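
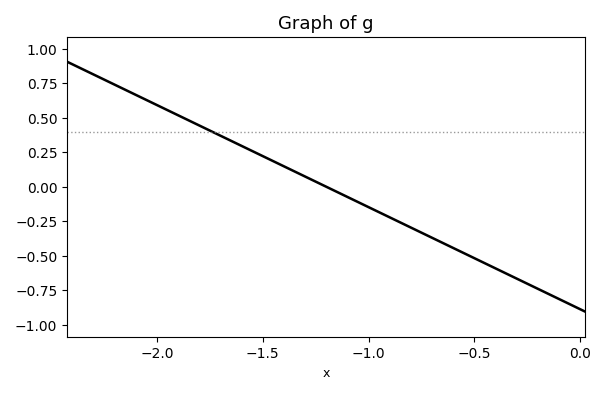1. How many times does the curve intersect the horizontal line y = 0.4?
1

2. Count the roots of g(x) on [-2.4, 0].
1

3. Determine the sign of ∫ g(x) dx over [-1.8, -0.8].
positive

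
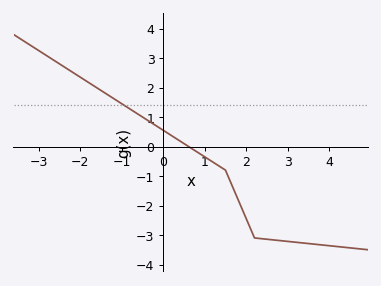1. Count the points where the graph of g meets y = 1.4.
1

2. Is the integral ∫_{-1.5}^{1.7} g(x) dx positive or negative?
positive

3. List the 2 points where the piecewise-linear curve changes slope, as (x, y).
(1.5, -0.8); (2.2, -3.1)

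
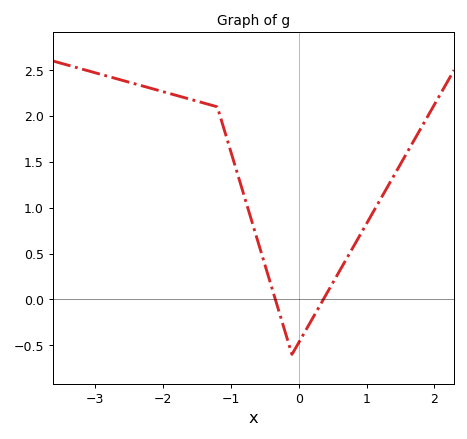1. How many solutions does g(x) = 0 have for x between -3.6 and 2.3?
2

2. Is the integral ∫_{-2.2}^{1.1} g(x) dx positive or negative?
positive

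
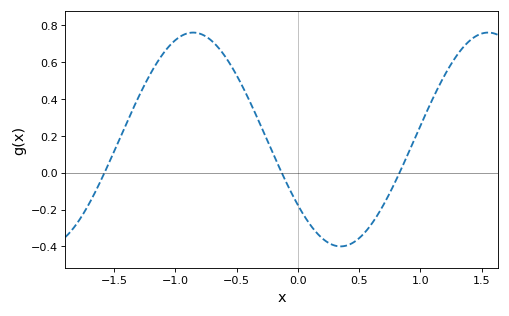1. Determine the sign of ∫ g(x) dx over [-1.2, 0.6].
positive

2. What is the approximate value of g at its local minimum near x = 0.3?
-0.4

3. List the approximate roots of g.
-1.6, -0.15, 0.85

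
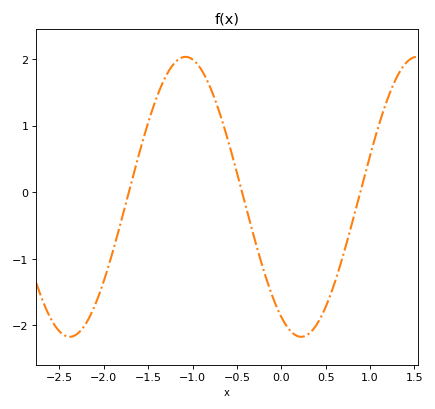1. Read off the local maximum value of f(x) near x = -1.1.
2.03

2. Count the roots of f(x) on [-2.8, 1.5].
3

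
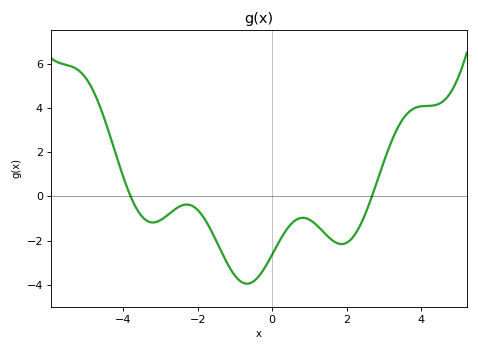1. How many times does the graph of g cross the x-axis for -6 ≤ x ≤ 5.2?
2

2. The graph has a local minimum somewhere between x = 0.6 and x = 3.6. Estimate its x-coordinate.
1.8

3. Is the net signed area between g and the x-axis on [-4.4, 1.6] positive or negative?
negative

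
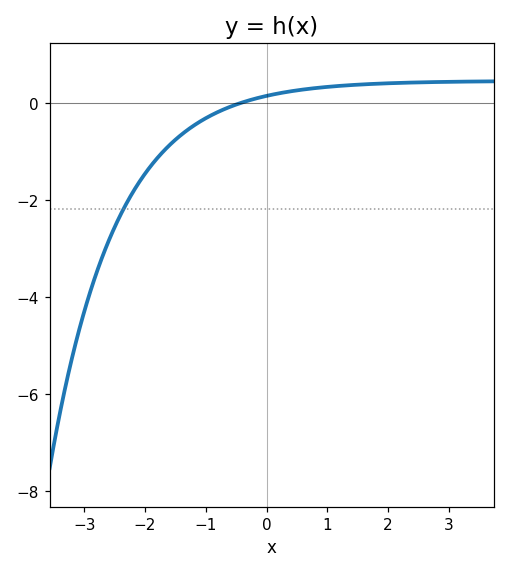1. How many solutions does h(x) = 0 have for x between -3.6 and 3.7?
1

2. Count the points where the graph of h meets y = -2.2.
1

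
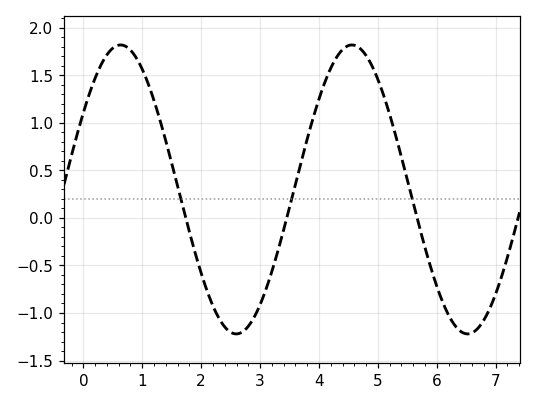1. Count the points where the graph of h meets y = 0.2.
3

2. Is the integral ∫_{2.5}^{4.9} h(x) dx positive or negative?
positive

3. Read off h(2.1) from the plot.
-0.766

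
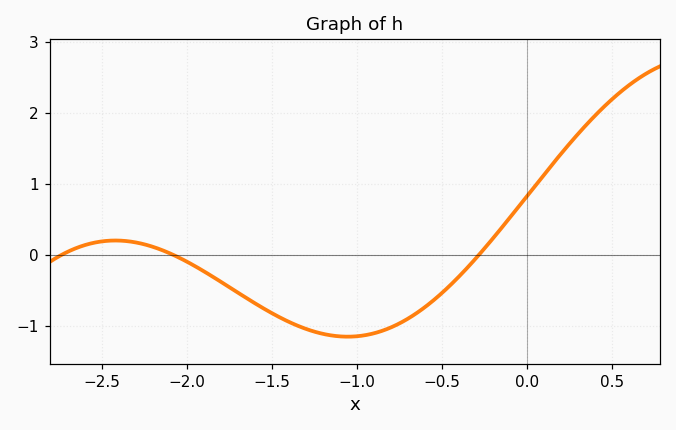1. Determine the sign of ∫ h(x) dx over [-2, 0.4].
negative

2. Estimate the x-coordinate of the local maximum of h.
-2.4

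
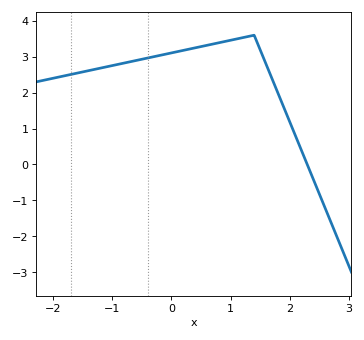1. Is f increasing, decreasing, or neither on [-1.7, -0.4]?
increasing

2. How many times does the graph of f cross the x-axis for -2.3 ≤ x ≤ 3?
1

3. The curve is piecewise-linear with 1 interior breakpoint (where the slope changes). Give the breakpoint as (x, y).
(1.4, 3.6)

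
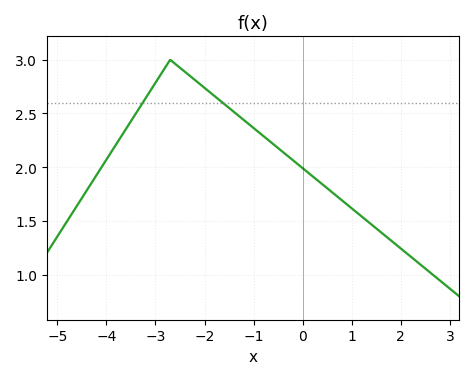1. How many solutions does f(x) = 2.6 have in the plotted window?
2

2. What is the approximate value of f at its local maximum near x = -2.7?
3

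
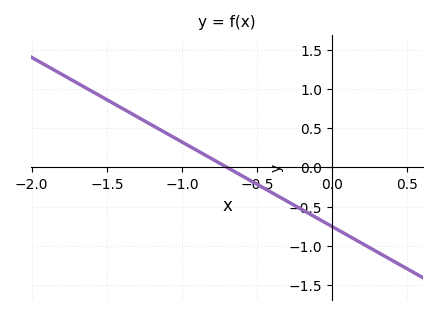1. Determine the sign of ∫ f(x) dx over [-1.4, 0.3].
negative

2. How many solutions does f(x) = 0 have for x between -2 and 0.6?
1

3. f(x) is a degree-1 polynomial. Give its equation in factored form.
y = -1.08(x + 0.7)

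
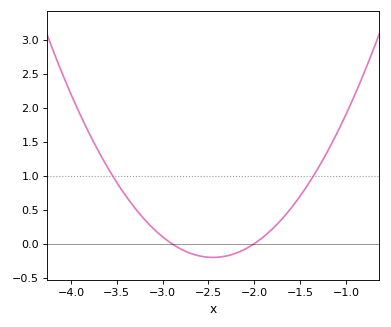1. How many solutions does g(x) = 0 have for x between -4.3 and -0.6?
2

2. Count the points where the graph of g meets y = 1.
2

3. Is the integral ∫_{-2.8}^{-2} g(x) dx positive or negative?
negative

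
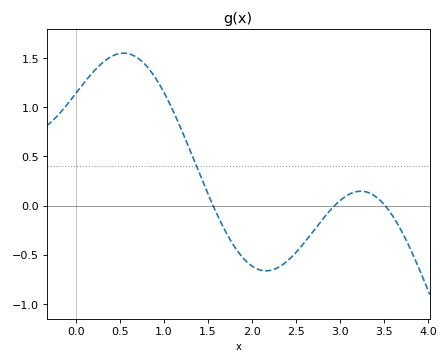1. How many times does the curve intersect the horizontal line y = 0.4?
1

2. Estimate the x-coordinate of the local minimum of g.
2.2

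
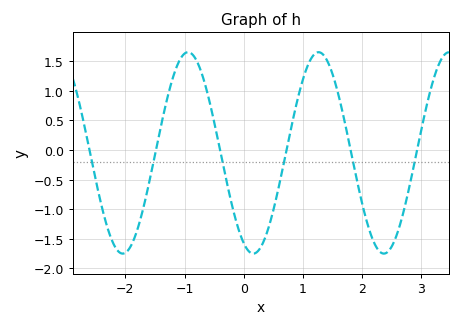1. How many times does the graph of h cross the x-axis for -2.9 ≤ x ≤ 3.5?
6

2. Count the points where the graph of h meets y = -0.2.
6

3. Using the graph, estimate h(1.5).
1.28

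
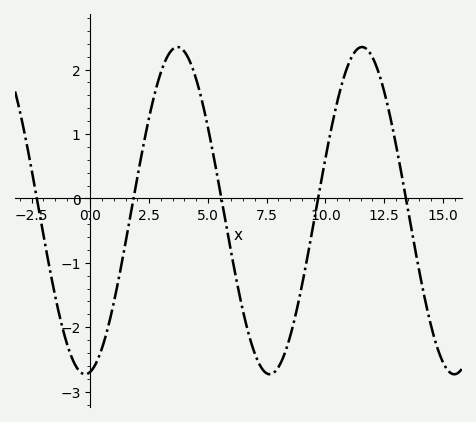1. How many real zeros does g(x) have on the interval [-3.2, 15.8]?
5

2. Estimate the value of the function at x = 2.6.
1.43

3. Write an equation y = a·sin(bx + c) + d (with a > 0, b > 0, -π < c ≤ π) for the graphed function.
y = 2.54sin(0.8x - 1.39) - 0.19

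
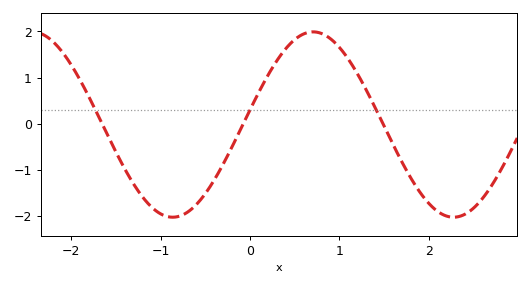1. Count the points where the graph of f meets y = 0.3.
3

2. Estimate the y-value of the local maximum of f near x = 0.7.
1.99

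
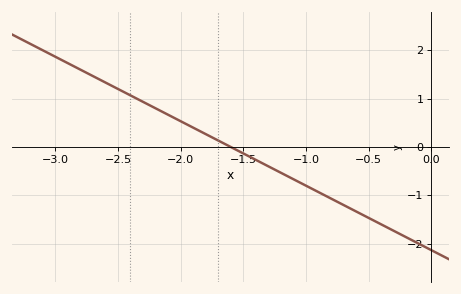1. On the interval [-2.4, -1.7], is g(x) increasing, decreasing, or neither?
decreasing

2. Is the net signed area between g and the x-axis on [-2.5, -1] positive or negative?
positive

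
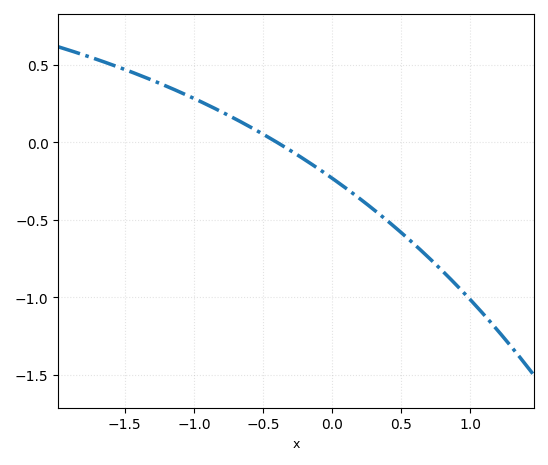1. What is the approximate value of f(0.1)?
-0.3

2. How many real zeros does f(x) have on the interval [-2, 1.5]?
1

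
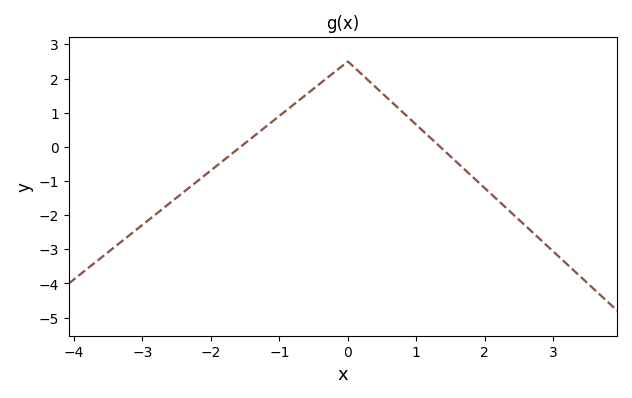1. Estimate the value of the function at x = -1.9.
-0.5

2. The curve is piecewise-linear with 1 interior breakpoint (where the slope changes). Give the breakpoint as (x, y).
(0, 2.5)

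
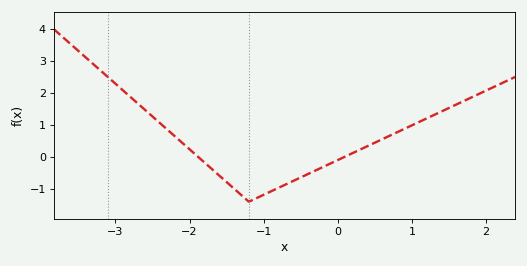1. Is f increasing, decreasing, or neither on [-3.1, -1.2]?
decreasing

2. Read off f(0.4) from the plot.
0.3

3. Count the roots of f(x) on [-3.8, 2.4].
2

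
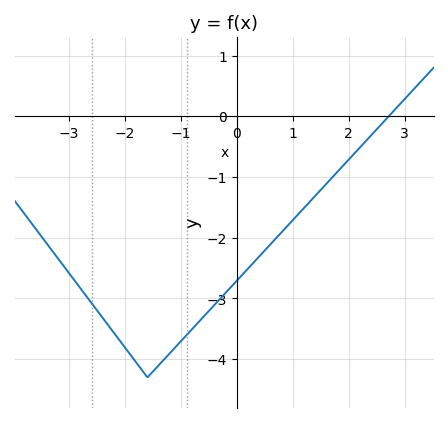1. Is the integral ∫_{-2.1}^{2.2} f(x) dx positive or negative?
negative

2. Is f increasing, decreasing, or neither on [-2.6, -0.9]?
neither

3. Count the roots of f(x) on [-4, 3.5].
1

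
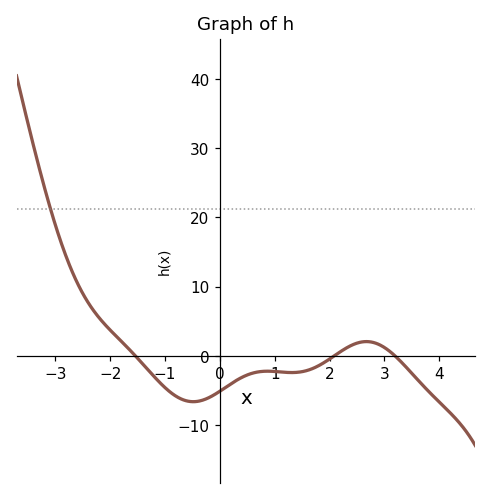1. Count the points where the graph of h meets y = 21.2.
1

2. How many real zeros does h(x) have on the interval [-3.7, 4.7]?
3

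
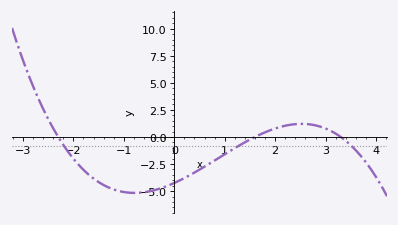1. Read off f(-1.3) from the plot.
-4.6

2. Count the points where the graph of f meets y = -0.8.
3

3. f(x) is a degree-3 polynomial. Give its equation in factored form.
y = -0.35(x + 2.3)(x - 1.6)(x - 3.3)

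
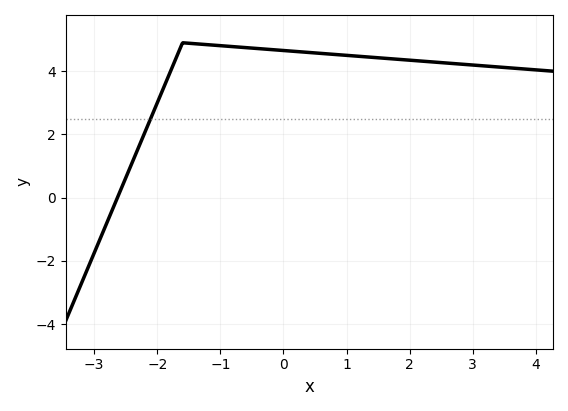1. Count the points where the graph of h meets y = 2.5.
1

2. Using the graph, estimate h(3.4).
4.2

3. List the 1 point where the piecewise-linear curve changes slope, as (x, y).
(-1.6, 4.9)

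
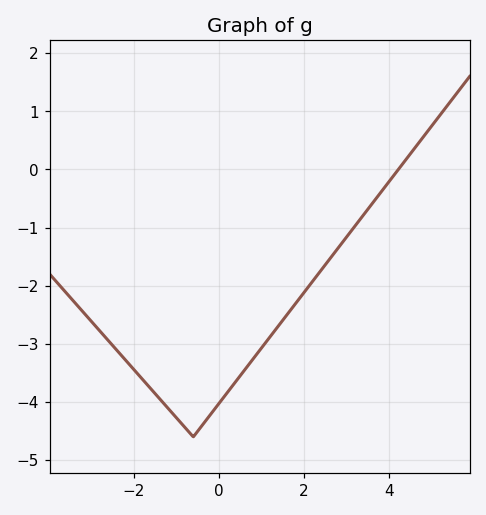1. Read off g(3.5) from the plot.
-0.7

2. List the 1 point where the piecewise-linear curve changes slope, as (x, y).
(-0.6, -4.6)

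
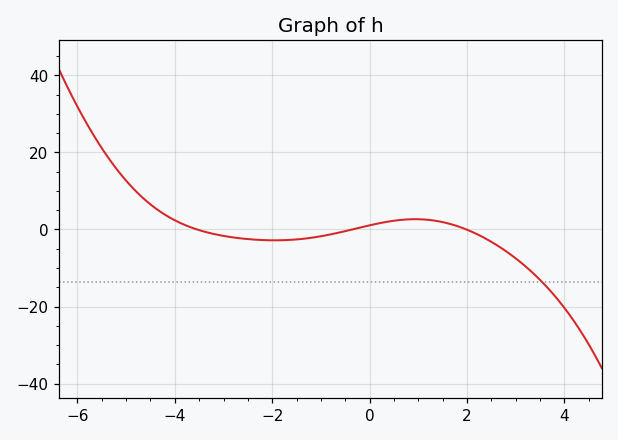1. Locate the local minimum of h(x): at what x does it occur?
-2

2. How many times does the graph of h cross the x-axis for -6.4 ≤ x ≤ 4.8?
3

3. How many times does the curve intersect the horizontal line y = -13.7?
1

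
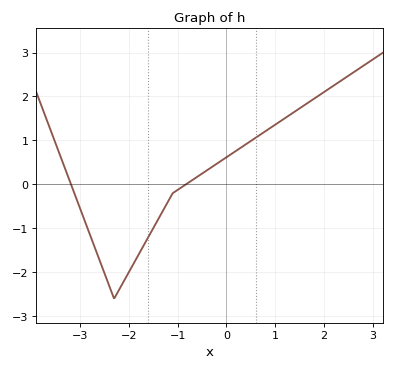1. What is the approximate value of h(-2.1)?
-2.2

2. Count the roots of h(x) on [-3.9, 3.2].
2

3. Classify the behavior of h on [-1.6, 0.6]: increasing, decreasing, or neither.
increasing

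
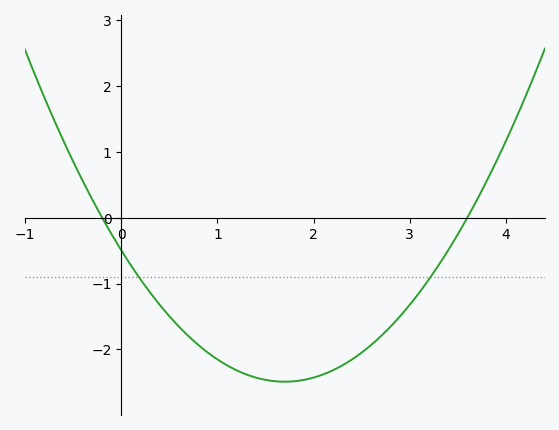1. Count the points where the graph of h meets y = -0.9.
2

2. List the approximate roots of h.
-0.2, 3.6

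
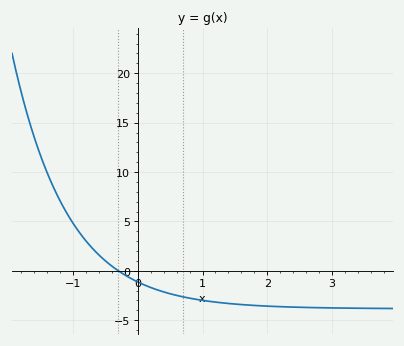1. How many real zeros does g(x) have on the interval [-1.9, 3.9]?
1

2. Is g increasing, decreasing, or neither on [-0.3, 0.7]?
decreasing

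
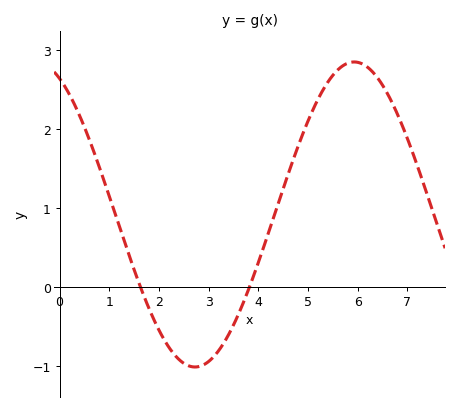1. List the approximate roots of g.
1.63, 3.82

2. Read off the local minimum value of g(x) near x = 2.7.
-1.01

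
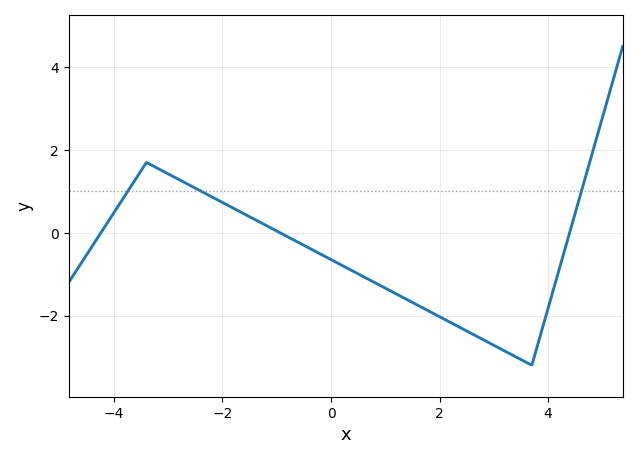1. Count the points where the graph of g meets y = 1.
3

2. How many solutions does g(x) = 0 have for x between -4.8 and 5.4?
3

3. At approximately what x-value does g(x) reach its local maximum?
-3.4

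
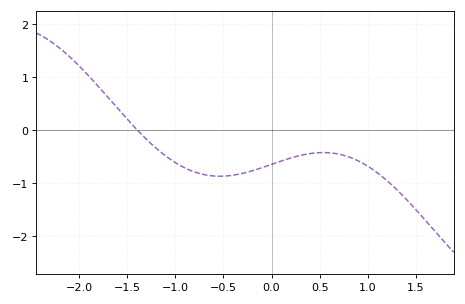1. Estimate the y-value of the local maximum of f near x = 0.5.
-0.425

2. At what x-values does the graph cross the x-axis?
-1.4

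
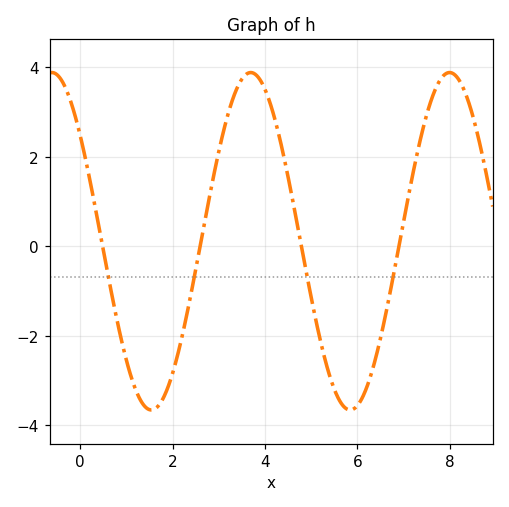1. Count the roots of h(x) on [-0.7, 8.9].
4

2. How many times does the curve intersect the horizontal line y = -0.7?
4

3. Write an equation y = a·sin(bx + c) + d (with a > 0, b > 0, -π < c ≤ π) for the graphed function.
y = 3.77sin(1.5x + 2.5) + 0.11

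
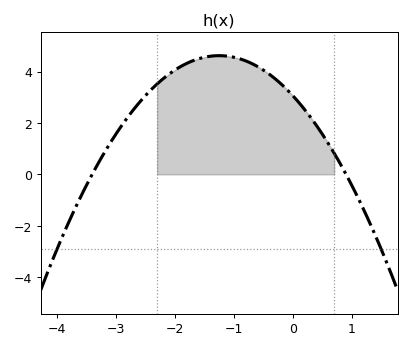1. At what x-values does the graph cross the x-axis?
-3.4, 0.9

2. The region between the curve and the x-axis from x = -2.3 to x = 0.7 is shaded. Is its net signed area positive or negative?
positive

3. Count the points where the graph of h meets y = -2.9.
2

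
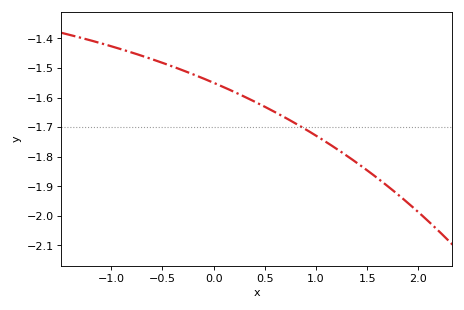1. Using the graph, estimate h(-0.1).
-1.54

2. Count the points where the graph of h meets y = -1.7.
1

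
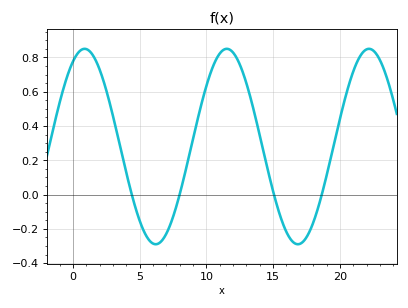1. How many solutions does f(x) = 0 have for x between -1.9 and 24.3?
4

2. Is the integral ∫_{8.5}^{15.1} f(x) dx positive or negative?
positive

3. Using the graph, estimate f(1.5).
0.812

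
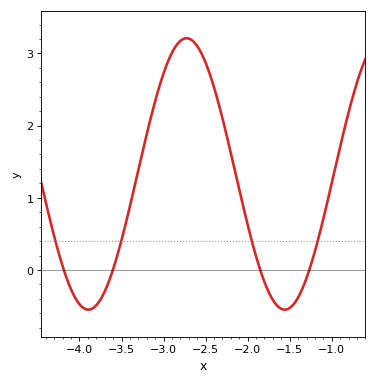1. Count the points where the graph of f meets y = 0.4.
4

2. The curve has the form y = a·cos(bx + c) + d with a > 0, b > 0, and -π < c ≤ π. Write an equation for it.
y = 1.88cos(2.69x + 1.05) + 1.33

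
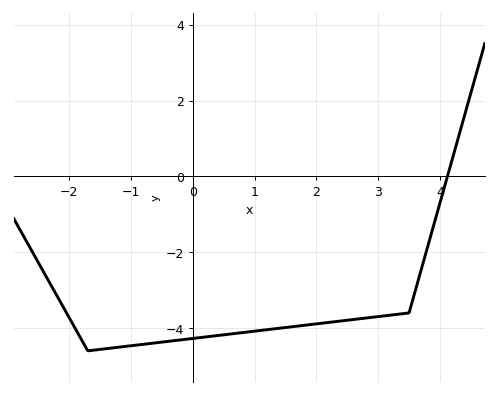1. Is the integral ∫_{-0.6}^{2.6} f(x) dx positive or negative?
negative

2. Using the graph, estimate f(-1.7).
-4.6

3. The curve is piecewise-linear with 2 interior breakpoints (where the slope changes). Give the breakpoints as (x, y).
(-1.7, -4.6); (3.5, -3.6)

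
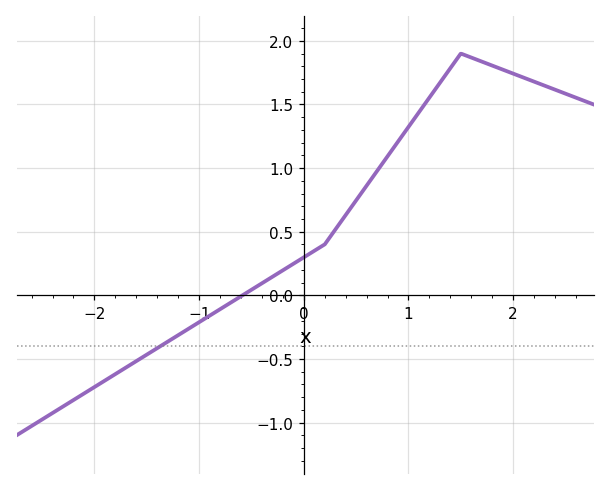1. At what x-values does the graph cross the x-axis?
-0.6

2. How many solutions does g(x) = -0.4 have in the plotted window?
1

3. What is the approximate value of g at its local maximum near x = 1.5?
1.9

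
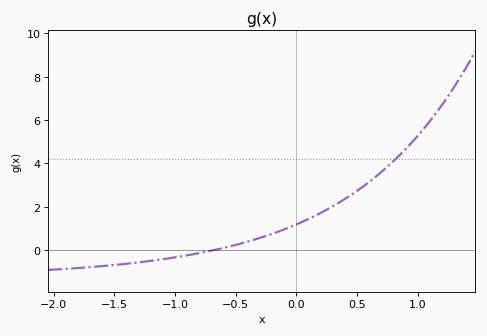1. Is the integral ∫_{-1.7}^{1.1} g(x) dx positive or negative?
positive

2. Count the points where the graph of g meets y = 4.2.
1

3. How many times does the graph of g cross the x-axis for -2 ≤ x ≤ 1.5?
1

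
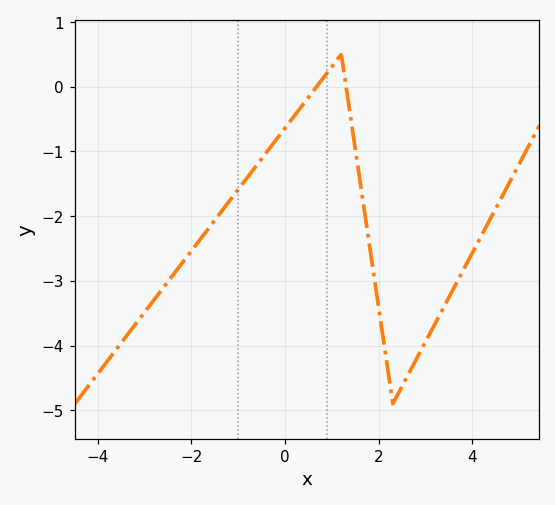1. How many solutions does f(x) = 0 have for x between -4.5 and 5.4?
2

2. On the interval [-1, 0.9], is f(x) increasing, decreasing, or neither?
increasing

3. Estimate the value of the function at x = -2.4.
-2.9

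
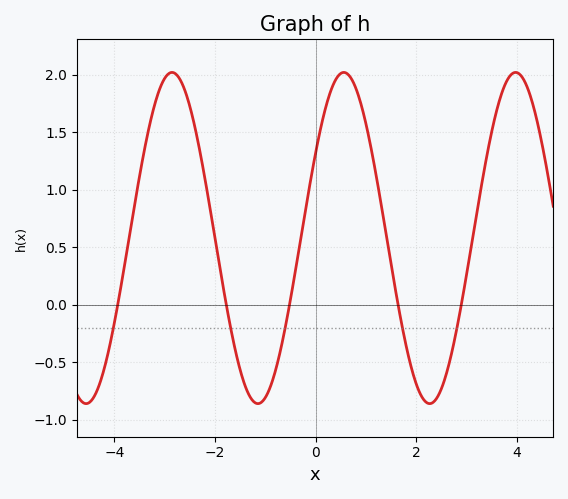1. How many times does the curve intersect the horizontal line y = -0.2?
5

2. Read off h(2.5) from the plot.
-0.75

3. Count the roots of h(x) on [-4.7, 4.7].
5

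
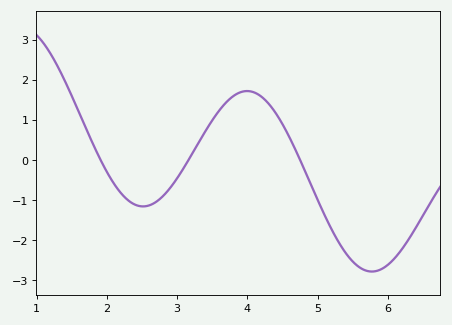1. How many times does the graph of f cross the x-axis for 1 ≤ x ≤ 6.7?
3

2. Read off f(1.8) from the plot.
0.403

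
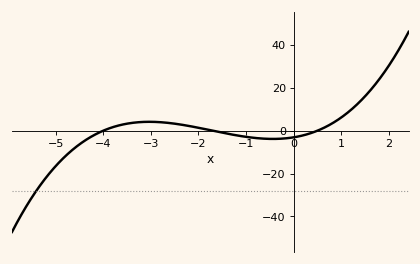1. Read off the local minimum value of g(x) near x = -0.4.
-4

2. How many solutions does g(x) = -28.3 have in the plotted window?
1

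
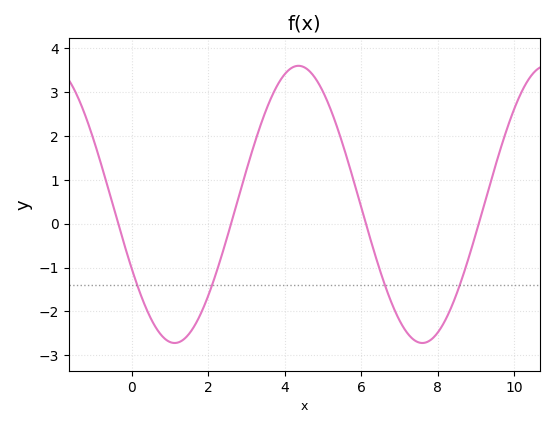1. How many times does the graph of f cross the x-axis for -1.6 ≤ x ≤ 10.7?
4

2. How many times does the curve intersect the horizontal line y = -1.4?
4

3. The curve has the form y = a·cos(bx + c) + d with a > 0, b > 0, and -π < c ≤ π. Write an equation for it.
y = 3.16cos(0.97x + 2) + 0.44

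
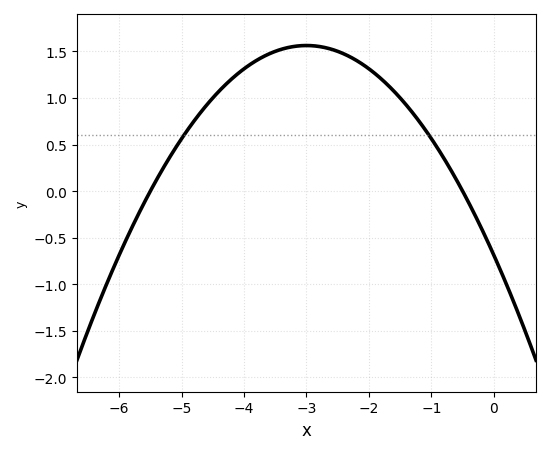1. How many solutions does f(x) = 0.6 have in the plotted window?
2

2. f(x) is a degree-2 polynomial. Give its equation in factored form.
y = -0.25(x + 5.5)(x + 0.5)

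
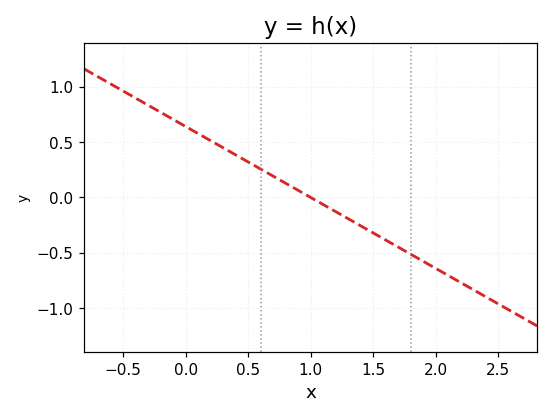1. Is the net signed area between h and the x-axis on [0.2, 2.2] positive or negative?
negative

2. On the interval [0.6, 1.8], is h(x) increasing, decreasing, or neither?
decreasing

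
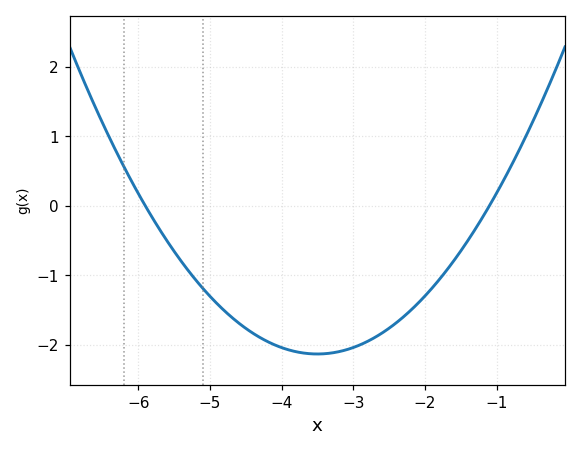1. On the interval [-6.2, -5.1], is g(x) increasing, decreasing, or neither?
decreasing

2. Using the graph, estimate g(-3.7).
-2.12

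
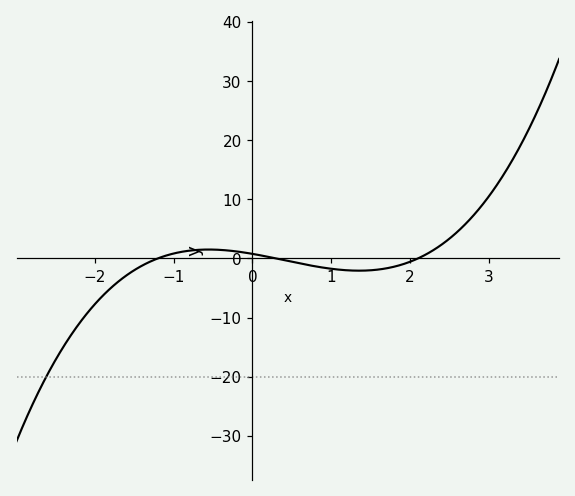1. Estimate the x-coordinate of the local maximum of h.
-0.6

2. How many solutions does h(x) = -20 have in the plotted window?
1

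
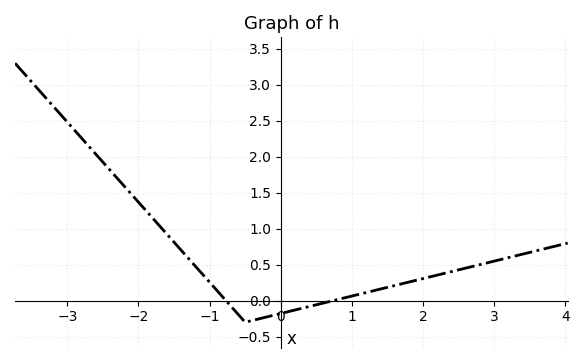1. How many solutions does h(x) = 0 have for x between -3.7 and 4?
2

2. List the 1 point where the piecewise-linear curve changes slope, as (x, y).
(-0.5, -0.3)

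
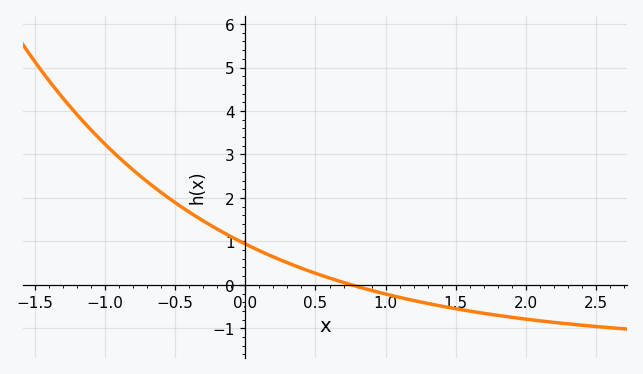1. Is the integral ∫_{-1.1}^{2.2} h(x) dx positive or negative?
positive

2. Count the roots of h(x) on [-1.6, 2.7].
1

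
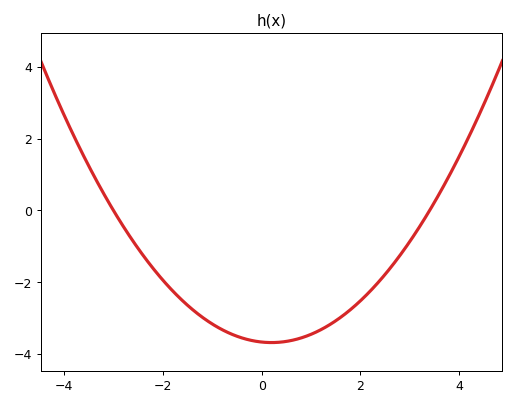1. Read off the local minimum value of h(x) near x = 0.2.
-3.6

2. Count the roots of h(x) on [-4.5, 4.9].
2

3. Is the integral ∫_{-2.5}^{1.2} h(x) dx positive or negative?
negative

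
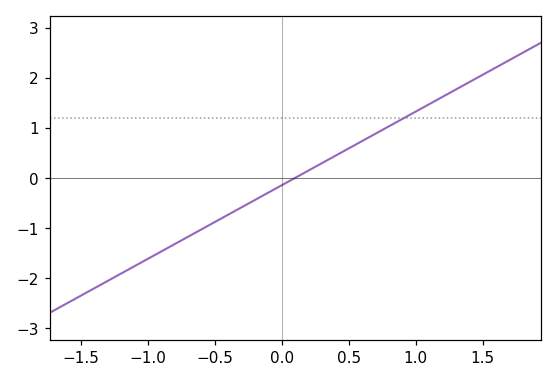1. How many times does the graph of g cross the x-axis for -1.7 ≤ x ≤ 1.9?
1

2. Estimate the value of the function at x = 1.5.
2.1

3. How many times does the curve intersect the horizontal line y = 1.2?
1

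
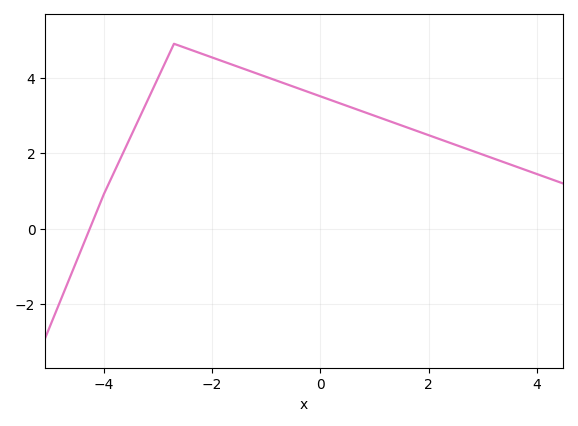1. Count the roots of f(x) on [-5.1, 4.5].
1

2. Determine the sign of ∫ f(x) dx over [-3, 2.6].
positive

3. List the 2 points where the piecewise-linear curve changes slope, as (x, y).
(-4, 0.9); (-2.7, 4.9)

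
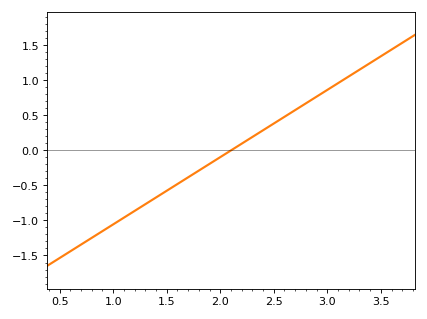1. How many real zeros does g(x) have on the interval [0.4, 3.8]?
1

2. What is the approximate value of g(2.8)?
0.65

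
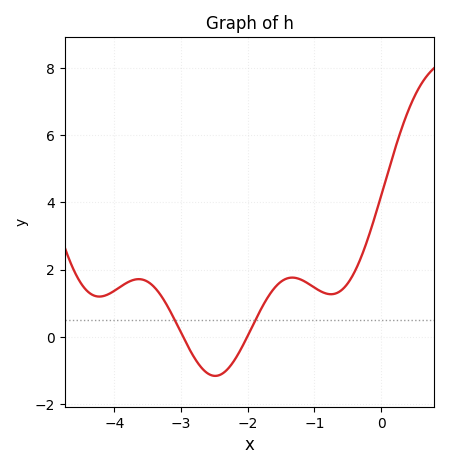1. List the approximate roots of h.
-3, -2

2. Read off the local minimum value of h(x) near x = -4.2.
1.2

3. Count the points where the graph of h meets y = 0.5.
2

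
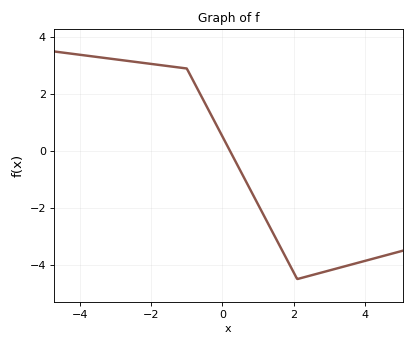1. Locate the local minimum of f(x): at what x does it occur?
2.1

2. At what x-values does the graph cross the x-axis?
0.215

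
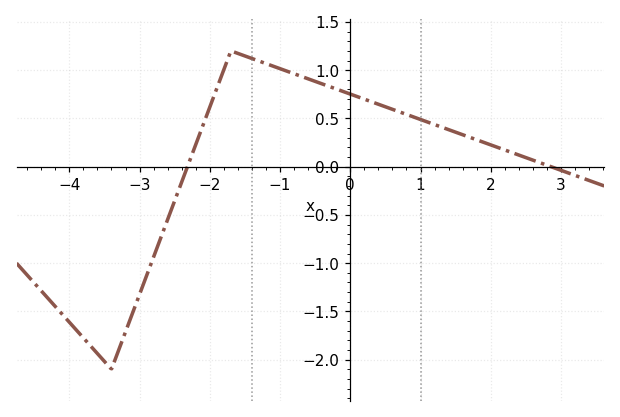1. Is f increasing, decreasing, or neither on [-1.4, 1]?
decreasing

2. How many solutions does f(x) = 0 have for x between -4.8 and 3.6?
2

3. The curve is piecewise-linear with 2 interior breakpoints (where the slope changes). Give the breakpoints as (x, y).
(-3.4, -2.1); (-1.7, 1.2)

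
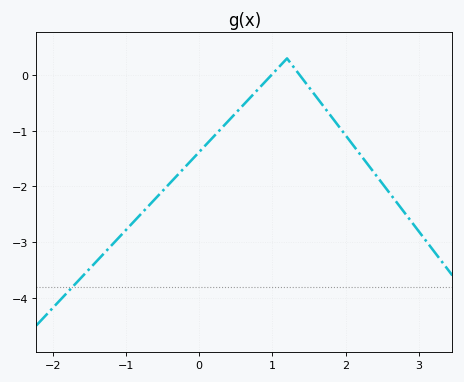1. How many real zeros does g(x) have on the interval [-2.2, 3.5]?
2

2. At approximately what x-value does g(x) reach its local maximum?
1.2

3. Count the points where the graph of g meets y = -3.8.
1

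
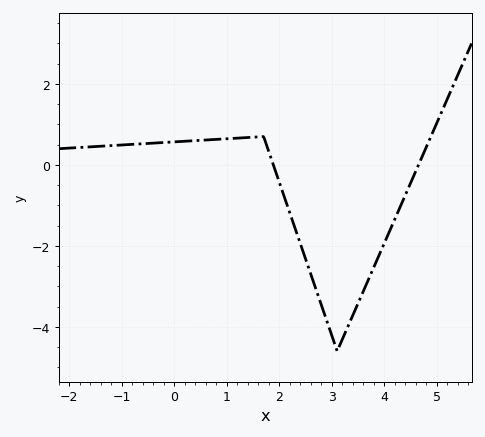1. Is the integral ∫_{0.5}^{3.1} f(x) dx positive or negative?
negative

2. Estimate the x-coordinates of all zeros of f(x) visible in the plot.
1.88, 4.65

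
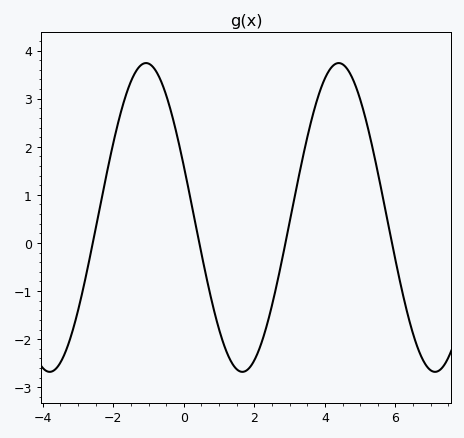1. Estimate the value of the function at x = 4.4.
3.74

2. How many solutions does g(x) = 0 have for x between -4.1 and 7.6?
4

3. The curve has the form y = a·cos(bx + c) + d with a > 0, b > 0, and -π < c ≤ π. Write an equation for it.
y = 3.21cos(1.15x + 1.23) + 0.53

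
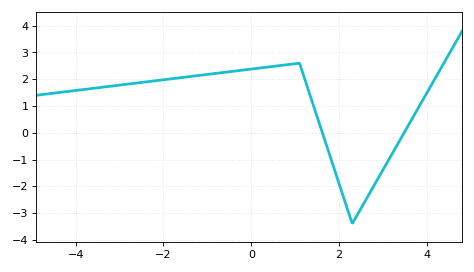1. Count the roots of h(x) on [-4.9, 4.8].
2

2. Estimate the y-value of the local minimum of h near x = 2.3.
-3.4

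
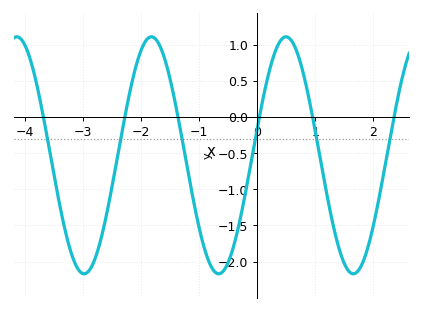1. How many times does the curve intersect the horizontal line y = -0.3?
6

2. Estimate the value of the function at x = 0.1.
0.246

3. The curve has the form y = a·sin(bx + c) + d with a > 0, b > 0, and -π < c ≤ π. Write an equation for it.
y = 1.64sin(2.71x + 0.222) - 0.53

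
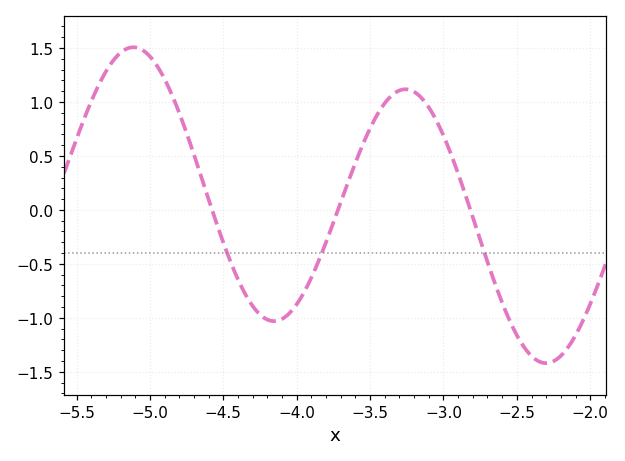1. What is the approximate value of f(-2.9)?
0.35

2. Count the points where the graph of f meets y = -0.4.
3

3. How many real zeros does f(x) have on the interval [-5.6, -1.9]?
3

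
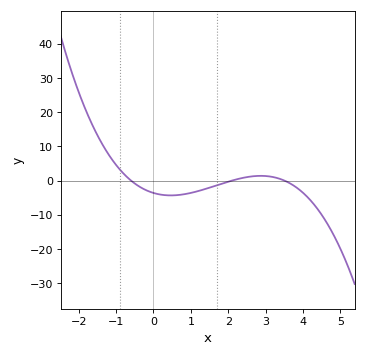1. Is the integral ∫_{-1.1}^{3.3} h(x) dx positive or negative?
negative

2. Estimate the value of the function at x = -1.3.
9.37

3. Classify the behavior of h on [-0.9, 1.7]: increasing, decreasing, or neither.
neither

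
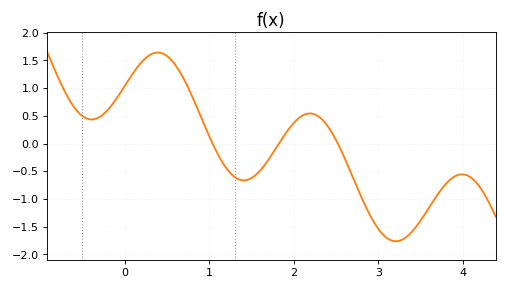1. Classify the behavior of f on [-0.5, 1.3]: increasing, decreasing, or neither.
neither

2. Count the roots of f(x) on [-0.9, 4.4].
3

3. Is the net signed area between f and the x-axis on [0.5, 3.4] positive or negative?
negative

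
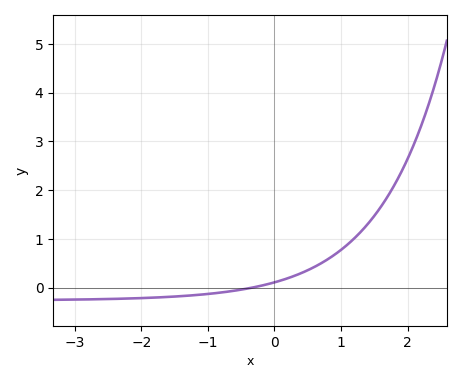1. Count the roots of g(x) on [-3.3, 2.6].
1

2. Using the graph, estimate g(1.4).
1.3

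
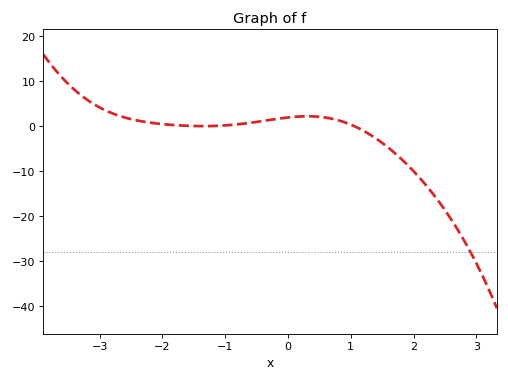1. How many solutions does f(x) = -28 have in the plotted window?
1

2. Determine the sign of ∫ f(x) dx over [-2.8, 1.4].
positive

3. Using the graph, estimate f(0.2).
2.19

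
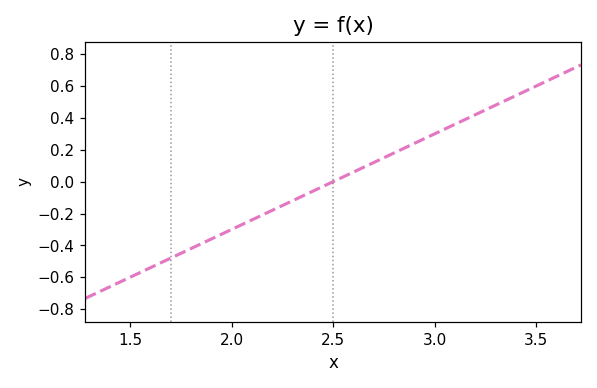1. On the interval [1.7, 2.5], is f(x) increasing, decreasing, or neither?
increasing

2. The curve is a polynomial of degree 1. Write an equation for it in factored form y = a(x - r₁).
y = 0.6(x - 2.5)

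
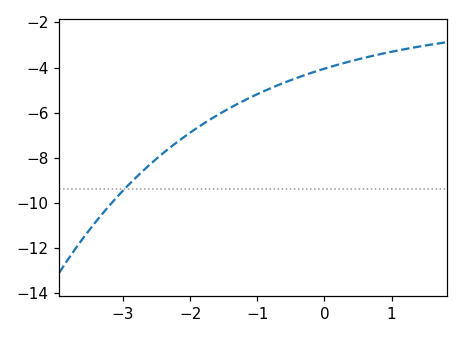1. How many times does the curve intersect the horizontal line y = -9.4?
1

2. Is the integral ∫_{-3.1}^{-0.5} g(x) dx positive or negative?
negative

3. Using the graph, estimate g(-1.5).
-5.94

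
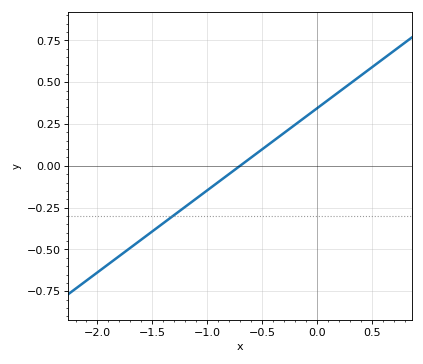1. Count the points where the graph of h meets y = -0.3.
1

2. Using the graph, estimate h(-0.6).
0.049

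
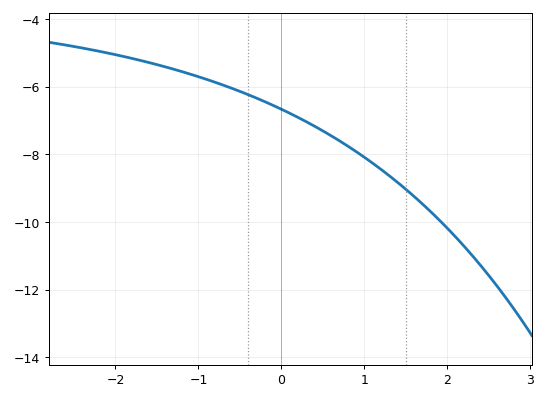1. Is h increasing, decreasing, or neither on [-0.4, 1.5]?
decreasing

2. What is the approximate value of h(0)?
-6.6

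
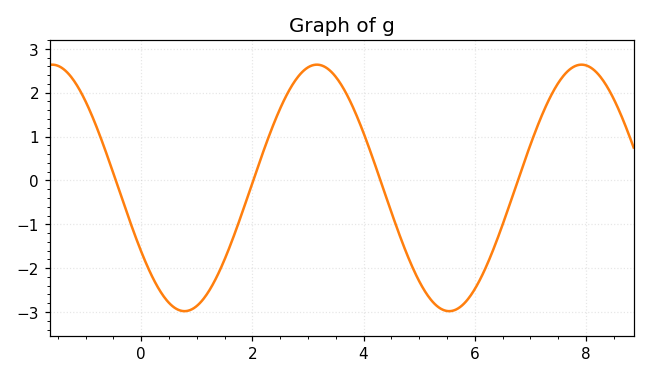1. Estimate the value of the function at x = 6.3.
-1.68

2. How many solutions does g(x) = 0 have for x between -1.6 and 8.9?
4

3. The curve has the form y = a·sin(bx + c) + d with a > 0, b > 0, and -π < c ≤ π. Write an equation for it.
y = 2.81sin(1.32x - 2.6) - 0.17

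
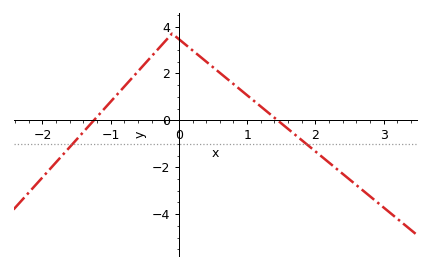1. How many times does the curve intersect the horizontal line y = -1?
2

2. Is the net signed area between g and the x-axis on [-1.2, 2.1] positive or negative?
positive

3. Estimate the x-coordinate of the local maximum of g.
-0.1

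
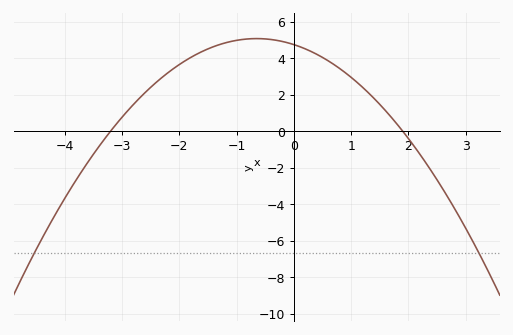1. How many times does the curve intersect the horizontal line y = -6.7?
2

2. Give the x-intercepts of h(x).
-3.2, 1.9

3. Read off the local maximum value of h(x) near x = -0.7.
5.07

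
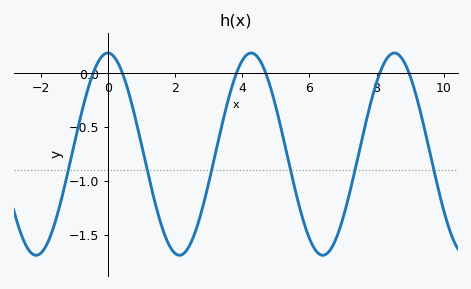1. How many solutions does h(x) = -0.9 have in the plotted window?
6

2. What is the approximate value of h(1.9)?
-1.64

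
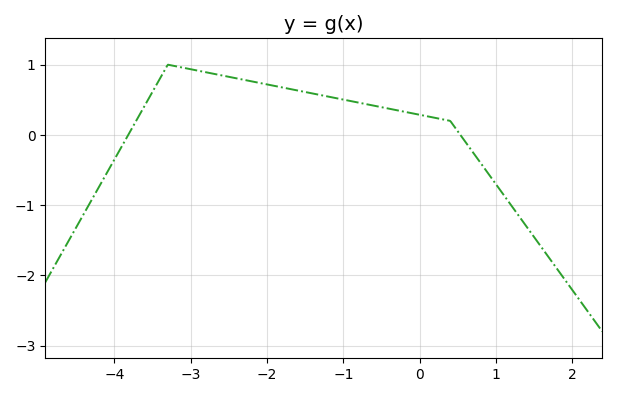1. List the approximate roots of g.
-3.8, 0.5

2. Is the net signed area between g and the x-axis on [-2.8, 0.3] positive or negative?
positive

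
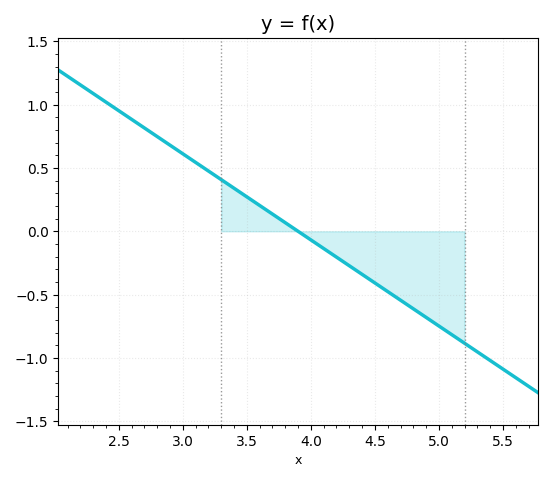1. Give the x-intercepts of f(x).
3.9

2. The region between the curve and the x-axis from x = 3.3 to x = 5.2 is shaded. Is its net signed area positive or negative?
negative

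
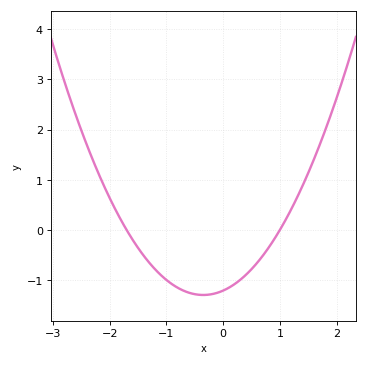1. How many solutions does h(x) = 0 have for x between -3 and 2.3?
2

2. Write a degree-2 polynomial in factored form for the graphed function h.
y = 0.71(x + 1.7)(x - 1)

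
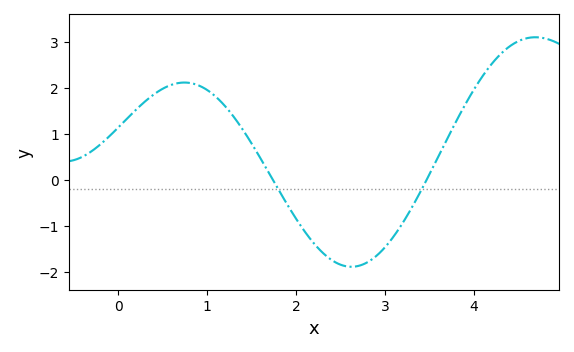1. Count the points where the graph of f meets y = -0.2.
2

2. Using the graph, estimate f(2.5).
-1.85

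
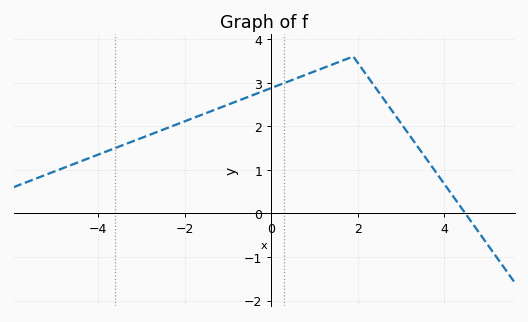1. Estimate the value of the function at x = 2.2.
3.18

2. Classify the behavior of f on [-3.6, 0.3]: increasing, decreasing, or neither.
increasing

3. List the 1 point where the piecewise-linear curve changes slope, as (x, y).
(1.9, 3.6)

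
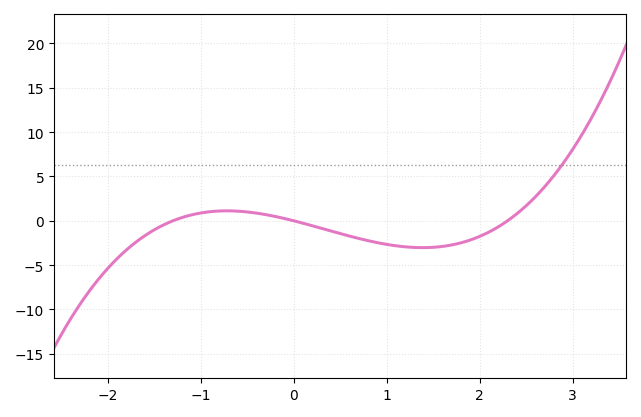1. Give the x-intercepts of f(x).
-1.3, 0, 2.3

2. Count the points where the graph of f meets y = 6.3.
1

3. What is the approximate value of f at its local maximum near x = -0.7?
1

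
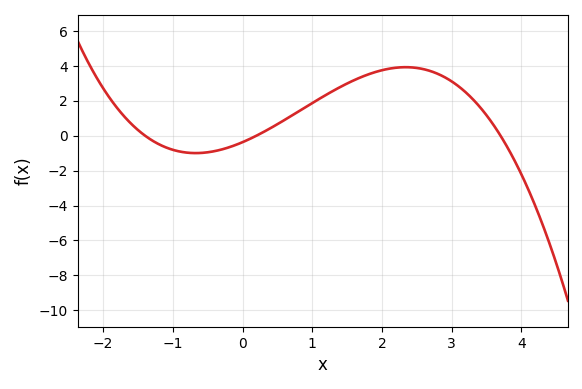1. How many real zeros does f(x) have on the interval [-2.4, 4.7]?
3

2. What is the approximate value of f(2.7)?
3.6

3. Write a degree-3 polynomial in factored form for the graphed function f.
y = -0.36(x + 1.4)(x - 0.2)(x - 3.7)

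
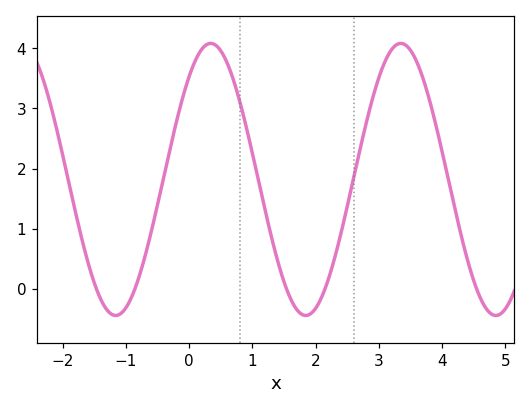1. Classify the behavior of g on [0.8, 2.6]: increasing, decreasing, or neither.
neither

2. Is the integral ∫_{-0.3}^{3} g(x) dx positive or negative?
positive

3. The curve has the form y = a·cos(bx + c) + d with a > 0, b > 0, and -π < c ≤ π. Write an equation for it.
y = 2.26cos(2.1x - 0.71) + 1.82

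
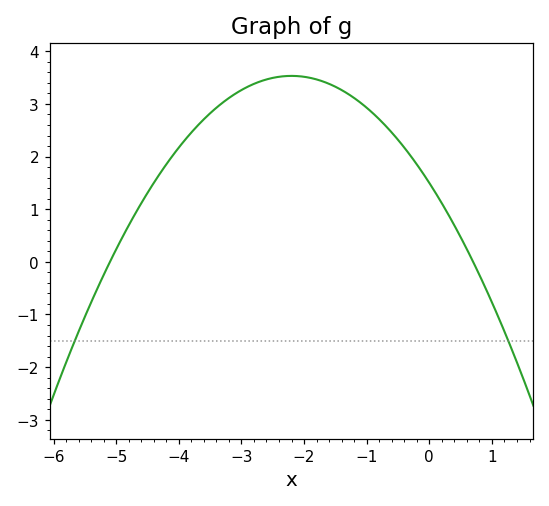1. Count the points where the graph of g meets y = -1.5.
2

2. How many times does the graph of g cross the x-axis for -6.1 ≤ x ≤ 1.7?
2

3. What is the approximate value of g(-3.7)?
2.6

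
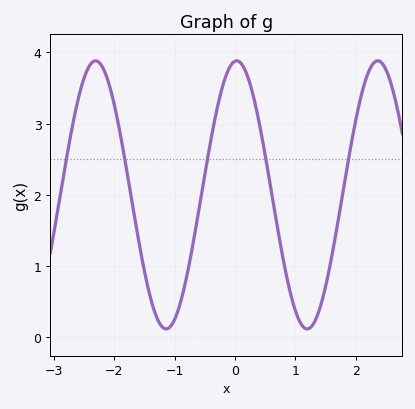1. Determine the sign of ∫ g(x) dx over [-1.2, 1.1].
positive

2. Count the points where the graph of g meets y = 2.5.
5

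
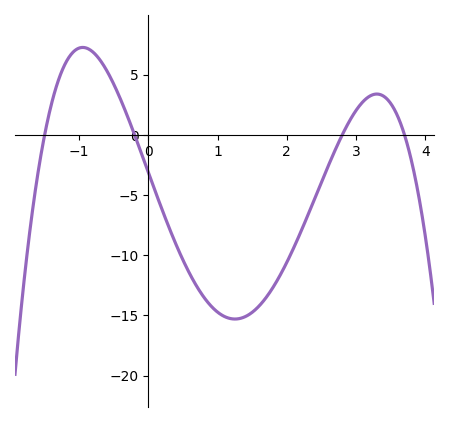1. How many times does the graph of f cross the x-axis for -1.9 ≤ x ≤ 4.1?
4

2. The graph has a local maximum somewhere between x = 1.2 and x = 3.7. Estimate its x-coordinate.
3.3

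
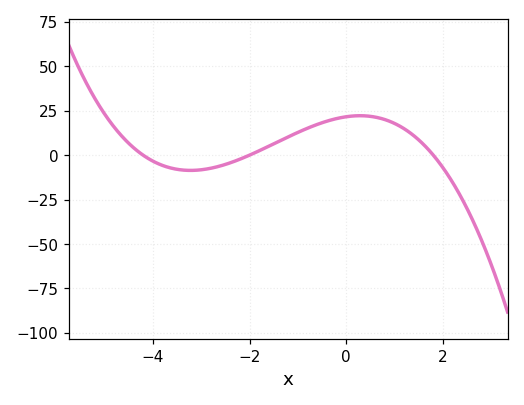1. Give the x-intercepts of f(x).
-4.2, -2, 1.8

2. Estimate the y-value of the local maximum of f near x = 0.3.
22.2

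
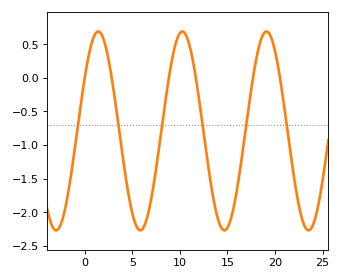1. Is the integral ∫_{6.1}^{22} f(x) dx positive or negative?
negative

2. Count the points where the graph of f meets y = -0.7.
6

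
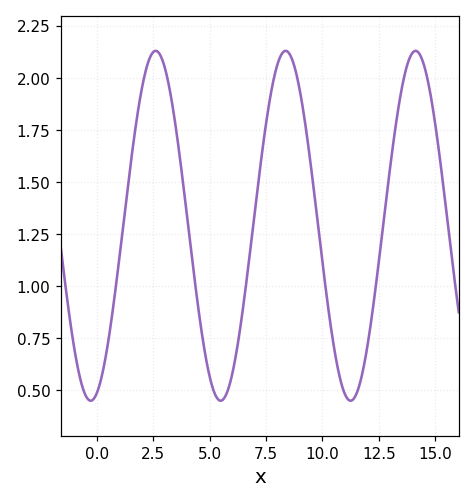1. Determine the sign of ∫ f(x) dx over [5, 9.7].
positive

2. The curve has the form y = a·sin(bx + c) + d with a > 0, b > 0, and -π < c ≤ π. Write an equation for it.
y = 0.84sin(1.1x - 1.3) + 1.29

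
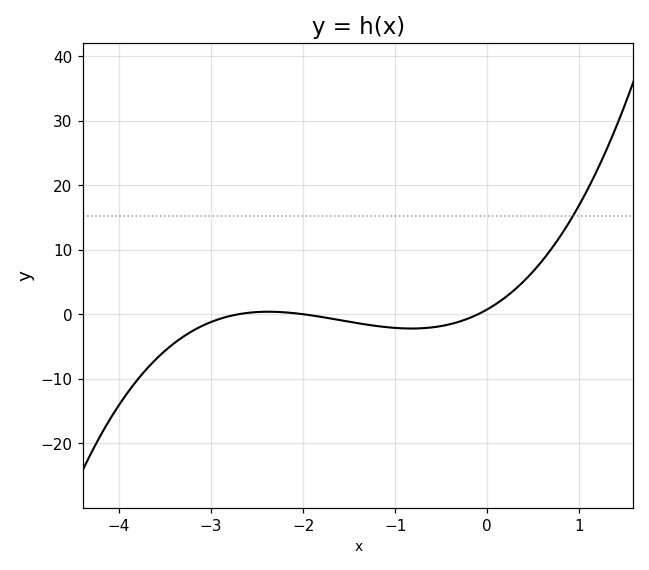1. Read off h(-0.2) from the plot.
-1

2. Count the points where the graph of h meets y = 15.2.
1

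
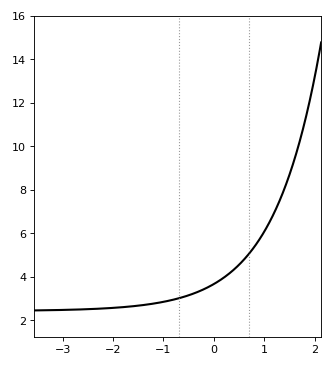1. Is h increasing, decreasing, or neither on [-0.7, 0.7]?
increasing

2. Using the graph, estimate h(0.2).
4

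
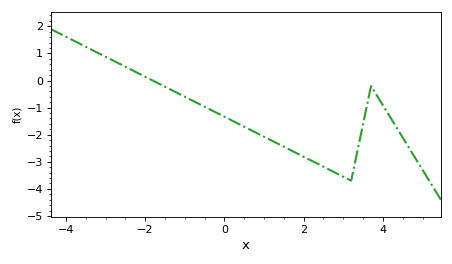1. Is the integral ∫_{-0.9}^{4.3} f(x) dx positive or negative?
negative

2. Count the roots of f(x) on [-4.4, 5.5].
1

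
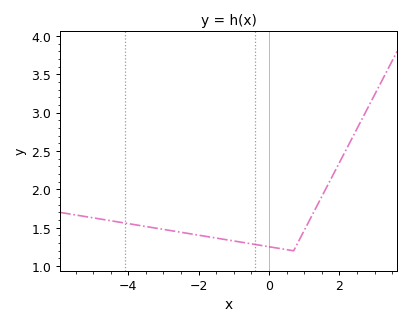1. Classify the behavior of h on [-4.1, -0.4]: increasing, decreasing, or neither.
decreasing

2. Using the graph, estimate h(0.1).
1.25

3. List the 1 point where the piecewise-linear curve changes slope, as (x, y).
(0.7, 1.2)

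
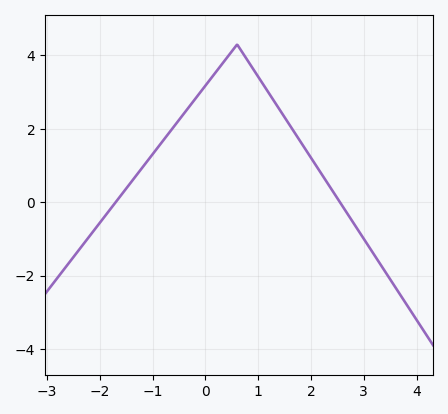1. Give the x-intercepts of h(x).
-1.7, 2.55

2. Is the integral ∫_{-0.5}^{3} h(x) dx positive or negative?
positive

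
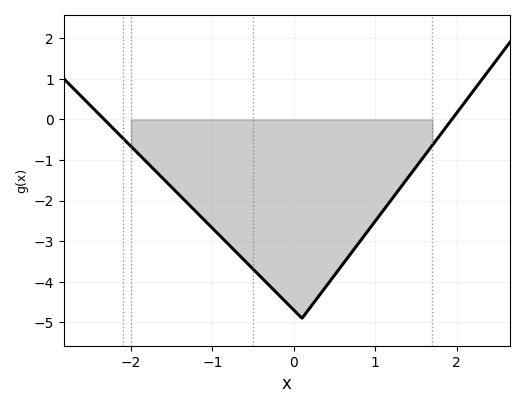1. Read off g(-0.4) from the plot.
-3.89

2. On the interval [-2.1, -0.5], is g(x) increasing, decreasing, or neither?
decreasing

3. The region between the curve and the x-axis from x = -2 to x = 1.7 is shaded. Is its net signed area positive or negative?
negative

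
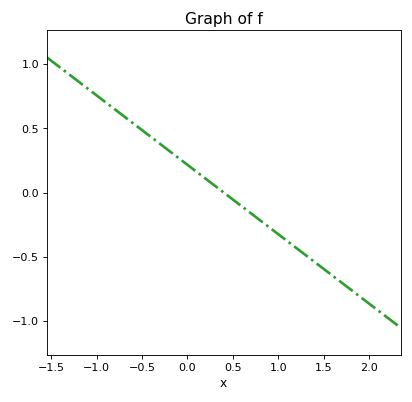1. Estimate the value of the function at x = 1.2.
-0.432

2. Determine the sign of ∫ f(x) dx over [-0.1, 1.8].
negative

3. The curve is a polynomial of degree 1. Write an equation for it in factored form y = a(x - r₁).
y = -0.54(x - 0.4)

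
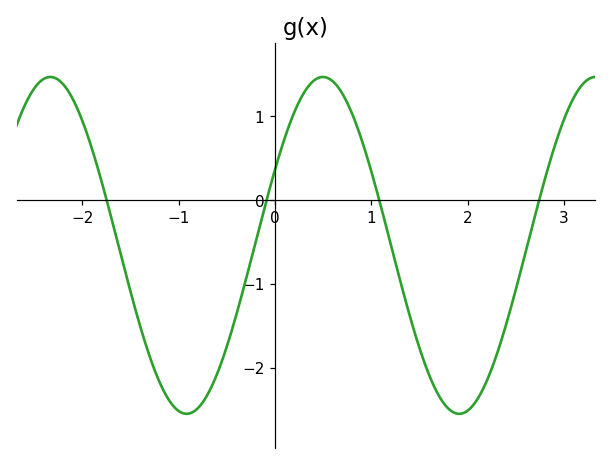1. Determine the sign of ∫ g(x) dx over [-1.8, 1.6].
negative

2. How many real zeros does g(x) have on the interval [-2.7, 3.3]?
4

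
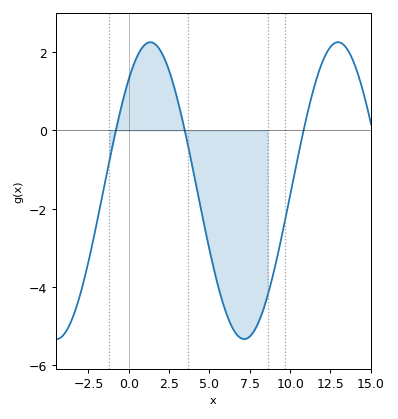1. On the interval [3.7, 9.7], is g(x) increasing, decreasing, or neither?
neither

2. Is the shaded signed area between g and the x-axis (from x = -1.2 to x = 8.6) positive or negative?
negative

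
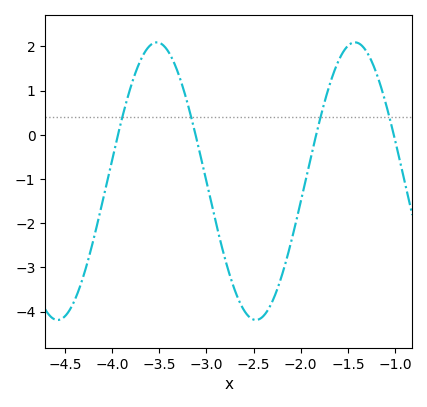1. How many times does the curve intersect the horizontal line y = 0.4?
4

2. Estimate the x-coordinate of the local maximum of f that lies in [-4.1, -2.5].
-3.5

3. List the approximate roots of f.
-3.9, -3.1, -1.8, -1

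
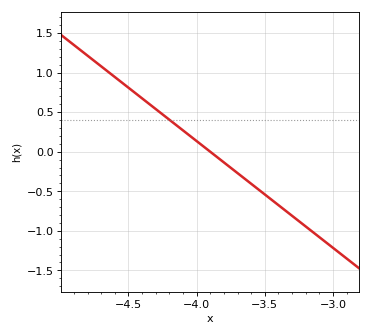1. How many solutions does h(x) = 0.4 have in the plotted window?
1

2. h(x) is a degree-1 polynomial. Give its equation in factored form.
y = -1.35(x + 3.9)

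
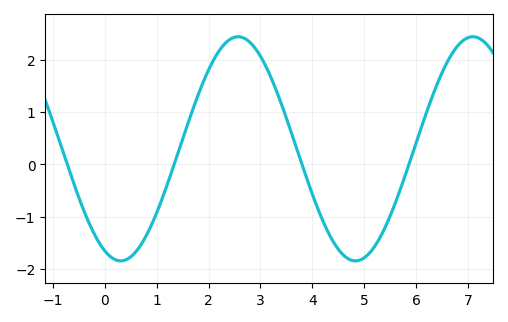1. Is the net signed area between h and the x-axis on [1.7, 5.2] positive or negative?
positive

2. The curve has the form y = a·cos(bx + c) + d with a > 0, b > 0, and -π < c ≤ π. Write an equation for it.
y = 2.15cos(1.4x + 2.7) + 0.3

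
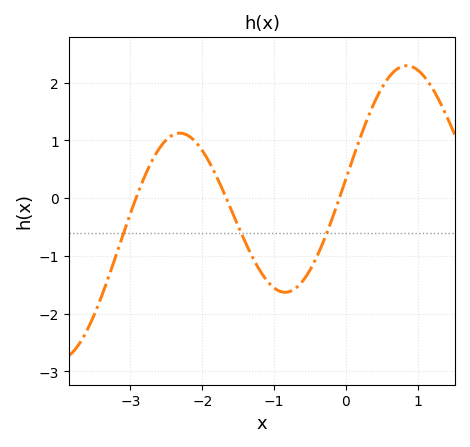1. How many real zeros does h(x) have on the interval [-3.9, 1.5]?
3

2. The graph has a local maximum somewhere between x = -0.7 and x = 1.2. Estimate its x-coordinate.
0.8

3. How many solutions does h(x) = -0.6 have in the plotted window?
3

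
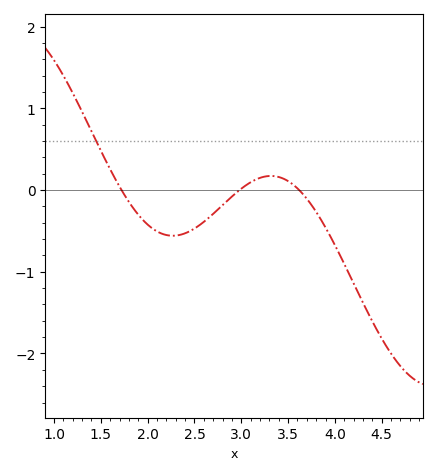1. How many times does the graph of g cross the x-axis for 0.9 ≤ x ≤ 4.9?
3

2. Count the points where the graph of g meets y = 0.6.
1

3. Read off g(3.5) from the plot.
0.1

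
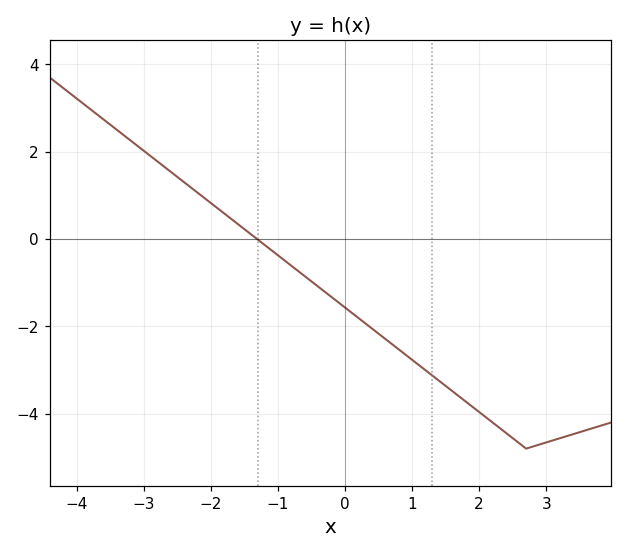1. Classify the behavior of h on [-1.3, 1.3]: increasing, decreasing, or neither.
decreasing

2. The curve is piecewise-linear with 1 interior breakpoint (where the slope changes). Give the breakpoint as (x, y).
(2.7, -4.8)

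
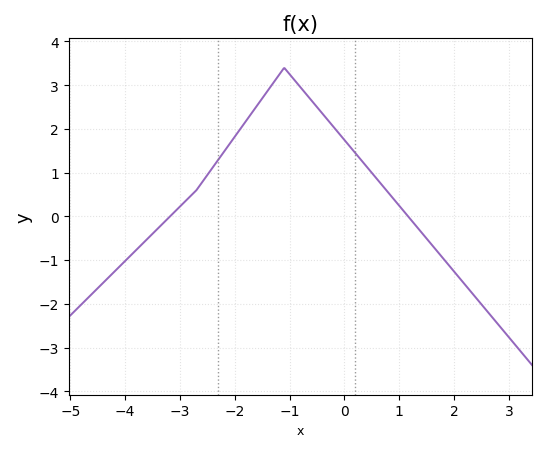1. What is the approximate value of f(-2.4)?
1.1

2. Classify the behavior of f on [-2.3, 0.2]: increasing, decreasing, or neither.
neither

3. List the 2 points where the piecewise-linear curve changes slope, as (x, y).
(-2.7, 0.6); (-1.1, 3.4)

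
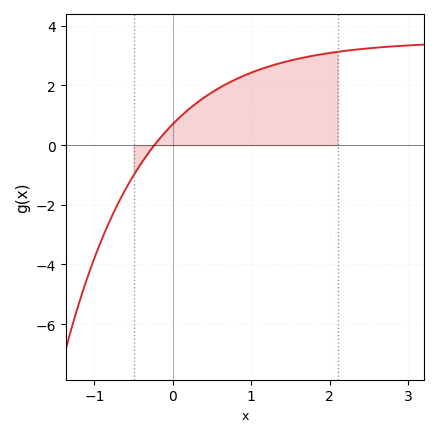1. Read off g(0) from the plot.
0.8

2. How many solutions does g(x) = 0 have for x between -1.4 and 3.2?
1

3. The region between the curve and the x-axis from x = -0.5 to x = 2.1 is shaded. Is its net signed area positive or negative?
positive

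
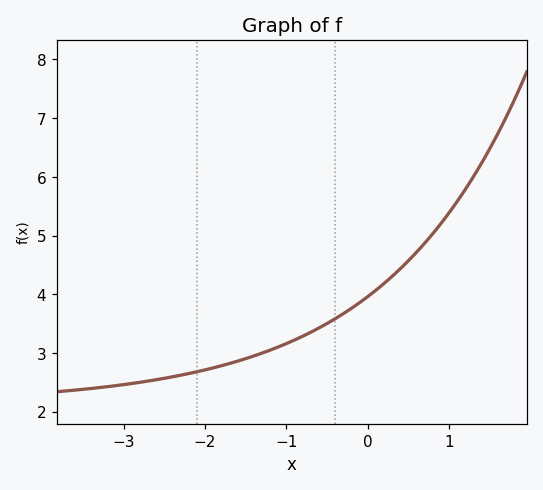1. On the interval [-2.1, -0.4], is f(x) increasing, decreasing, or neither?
increasing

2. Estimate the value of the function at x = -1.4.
2.95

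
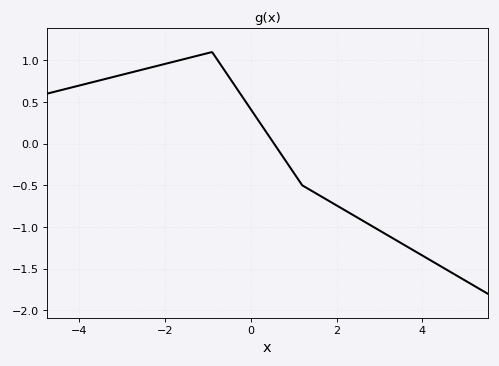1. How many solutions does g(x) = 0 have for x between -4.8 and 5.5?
1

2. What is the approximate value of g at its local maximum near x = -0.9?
1.1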